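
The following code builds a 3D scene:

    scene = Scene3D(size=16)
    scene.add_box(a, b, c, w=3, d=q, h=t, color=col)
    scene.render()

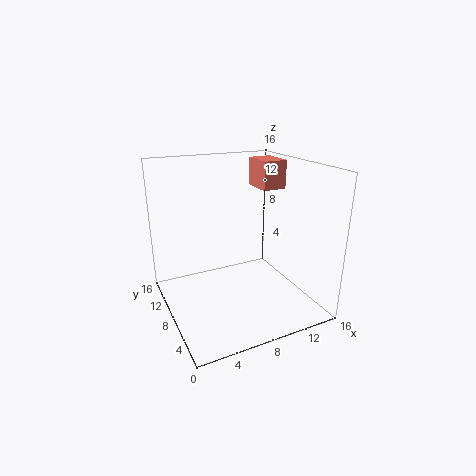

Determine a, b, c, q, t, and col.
a = 13
b = 11
c = 12
q = 4
t = 3.5
col = 'salmon'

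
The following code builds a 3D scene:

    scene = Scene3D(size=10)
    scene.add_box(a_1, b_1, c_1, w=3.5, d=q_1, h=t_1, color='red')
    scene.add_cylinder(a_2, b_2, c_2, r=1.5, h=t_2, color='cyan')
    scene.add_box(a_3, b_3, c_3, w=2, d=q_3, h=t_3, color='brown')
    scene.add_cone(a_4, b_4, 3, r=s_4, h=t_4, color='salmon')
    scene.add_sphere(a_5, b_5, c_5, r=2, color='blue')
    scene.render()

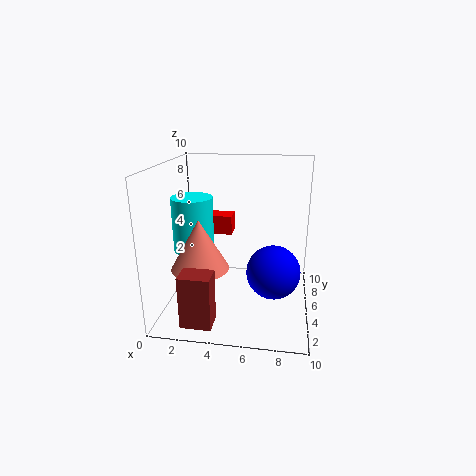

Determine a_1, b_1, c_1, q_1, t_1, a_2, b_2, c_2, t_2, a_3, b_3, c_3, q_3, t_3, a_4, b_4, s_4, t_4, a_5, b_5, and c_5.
a_1 = 0.5, b_1 = 8, c_1 = 4, q_1 = 1.5, t_1 = 1.5, a_2 = 1.5, b_2 = 6, c_2 = 3.5, t_2 = 4, a_3 = 2, b_3 = 0.5, c_3 = 0.5, q_3 = 1.5, t_3 = 3.5, a_4 = 2.5, b_4 = 4, s_4 = 2, t_4 = 3.5, a_5 = 7.5, b_5 = 6, c_5 = 2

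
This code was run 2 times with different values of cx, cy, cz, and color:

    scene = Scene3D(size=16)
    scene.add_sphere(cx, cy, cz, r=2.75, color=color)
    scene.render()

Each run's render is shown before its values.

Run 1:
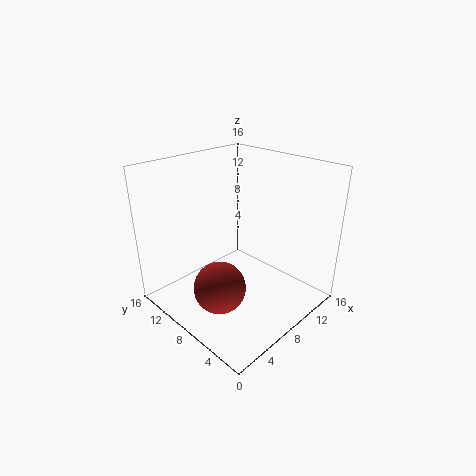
cx = 4; cy = 6.75; cz = 4; color = 'brown'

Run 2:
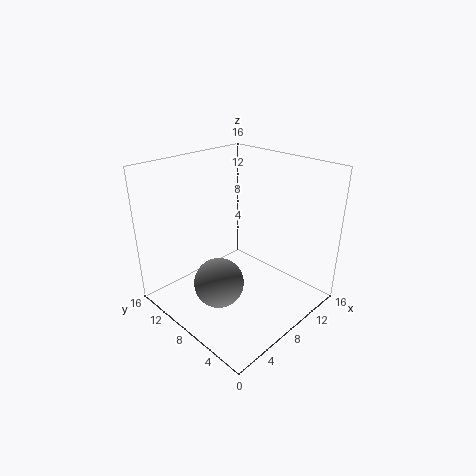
cx = 5; cy = 8; cz = 3.5; color = 'gray'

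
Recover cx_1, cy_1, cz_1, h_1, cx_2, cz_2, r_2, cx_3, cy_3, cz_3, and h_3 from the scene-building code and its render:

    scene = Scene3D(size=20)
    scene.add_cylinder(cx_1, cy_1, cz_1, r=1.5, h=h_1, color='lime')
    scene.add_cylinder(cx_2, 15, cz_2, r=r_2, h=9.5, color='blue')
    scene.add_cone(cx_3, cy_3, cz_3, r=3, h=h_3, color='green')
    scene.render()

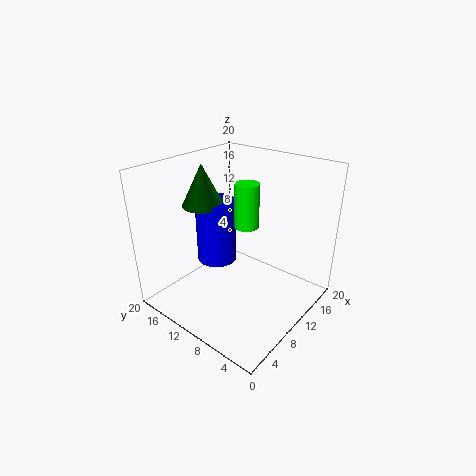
cx_1 = 8, cy_1 = 7, cz_1 = 13.5, h_1 = 5.5, cx_2 = 11, cz_2 = 4.5, r_2 = 3, cx_3 = 9.5, cy_3 = 16, cz_3 = 13.5, h_3 = 6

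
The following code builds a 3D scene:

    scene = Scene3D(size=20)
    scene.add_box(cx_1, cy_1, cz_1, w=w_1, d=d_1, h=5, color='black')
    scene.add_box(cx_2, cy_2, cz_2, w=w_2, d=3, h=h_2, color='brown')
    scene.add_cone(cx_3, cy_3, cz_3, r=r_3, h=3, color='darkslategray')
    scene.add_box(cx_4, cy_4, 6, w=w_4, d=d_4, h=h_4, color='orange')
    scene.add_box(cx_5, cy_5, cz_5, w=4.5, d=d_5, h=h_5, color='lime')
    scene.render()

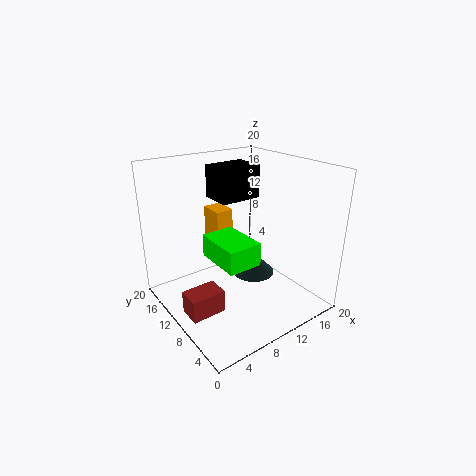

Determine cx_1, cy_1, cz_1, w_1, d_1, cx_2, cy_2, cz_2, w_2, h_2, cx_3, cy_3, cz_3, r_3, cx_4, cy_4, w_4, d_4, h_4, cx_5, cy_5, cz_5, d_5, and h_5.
cx_1 = 10.5
cy_1 = 14
cz_1 = 13.5
w_1 = 6.5
d_1 = 5
cx_2 = 0.5
cy_2 = 6
cz_2 = 2.5
w_2 = 4.5
h_2 = 3
cx_3 = 12
cy_3 = 9
cz_3 = 4.5
r_3 = 3
cx_4 = 8
cy_4 = 12
w_4 = 2.5
d_4 = 3.5
h_4 = 7.5
cx_5 = 5
cy_5 = 4.5
cz_5 = 8.5
d_5 = 6.5
h_5 = 3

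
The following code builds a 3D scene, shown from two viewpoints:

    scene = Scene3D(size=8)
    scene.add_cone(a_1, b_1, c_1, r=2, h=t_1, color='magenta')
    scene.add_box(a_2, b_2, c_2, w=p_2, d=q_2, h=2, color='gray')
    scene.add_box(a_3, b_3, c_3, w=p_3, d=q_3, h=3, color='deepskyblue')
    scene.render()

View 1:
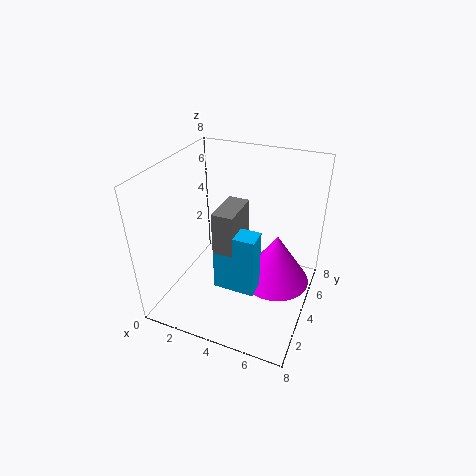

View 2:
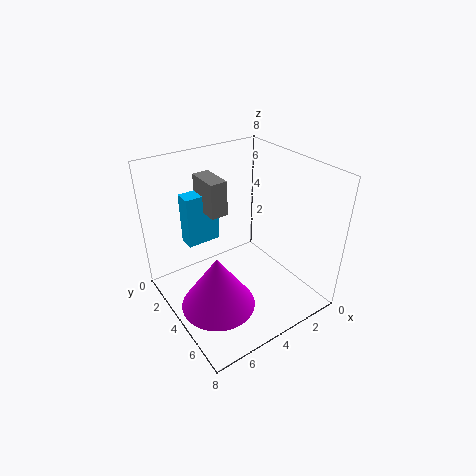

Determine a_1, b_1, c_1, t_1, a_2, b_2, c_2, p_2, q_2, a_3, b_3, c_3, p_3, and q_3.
a_1 = 6
b_1 = 5
c_1 = 1
t_1 = 3
a_2 = 4
b_2 = 1
c_2 = 5
p_2 = 1
q_2 = 2
a_3 = 4
b_3 = 1
c_3 = 3
p_3 = 2
q_3 = 1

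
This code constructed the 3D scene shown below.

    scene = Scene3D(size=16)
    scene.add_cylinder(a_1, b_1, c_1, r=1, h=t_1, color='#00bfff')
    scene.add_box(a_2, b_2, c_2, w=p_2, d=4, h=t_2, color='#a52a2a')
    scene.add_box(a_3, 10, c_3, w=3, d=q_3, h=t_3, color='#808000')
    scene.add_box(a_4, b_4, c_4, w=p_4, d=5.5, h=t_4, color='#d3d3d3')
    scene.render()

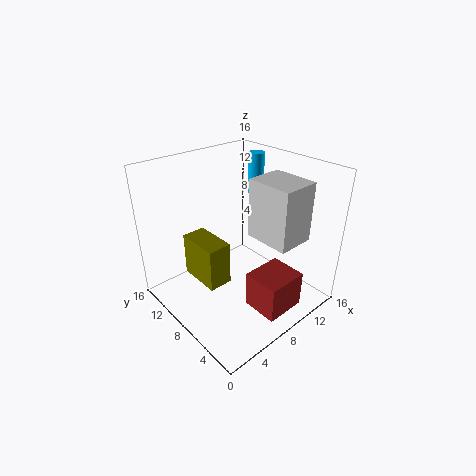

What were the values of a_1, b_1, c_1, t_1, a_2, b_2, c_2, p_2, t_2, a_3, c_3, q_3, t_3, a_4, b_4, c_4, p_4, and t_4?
a_1 = 14.5, b_1 = 12, c_1 = 10.5, t_1 = 5, a_2 = 6.5, b_2 = 1, c_2 = 1.5, p_2 = 4.5, t_2 = 4, a_3 = 5.5, c_3 = 0.5, q_3 = 5.5, t_3 = 5.5, a_4 = 10.5, b_4 = 3.5, c_4 = 7, p_4 = 4.5, t_4 = 7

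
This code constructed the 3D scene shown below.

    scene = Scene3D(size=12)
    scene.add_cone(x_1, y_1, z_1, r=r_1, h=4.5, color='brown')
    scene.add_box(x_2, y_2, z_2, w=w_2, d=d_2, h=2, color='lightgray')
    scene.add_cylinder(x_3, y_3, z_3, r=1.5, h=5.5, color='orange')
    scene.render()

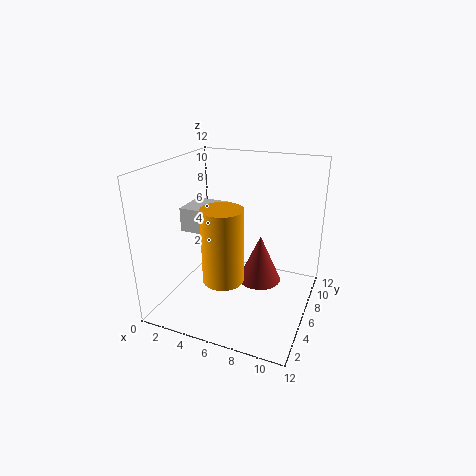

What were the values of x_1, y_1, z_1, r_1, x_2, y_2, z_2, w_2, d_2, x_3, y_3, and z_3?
x_1 = 7; y_1 = 9; z_1 = 0.5; r_1 = 2; x_2 = 1.5; y_2 = 4.5; z_2 = 6.5; w_2 = 3; d_2 = 3; x_3 = 6.5; y_3 = 2; z_3 = 4.5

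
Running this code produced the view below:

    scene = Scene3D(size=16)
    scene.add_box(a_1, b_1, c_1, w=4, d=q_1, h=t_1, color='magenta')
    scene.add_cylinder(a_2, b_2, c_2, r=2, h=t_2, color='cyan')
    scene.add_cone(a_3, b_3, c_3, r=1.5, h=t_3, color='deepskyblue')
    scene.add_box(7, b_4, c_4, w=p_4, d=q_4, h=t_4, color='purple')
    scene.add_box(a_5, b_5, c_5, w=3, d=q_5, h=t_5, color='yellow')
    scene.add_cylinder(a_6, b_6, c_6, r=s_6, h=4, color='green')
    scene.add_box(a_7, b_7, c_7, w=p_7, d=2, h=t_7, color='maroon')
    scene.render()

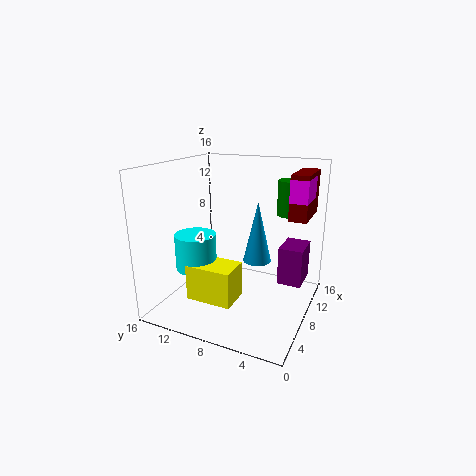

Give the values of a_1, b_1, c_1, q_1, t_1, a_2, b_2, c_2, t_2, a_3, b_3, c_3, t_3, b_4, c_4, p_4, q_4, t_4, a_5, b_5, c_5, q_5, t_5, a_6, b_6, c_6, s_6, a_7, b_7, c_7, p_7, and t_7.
a_1 = 10
b_1 = 1
c_1 = 12
q_1 = 2
t_1 = 2.5
a_2 = 2.5
b_2 = 10
c_2 = 6.5
t_2 = 3.5
a_3 = 7.5
b_3 = 5.5
c_3 = 6
t_3 = 6.5
b_4 = 0.5
c_4 = 4
p_4 = 3.5
q_4 = 2.5
t_4 = 4
a_5 = 0.5
b_5 = 5.5
c_5 = 4
q_5 = 4.5
t_5 = 3.5
a_6 = 12.5
b_6 = 3.5
c_6 = 10
s_6 = 1.5
a_7 = 10
b_7 = 1
c_7 = 10
p_7 = 5.5
t_7 = 5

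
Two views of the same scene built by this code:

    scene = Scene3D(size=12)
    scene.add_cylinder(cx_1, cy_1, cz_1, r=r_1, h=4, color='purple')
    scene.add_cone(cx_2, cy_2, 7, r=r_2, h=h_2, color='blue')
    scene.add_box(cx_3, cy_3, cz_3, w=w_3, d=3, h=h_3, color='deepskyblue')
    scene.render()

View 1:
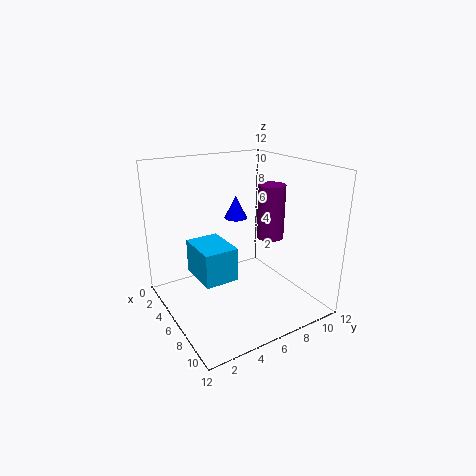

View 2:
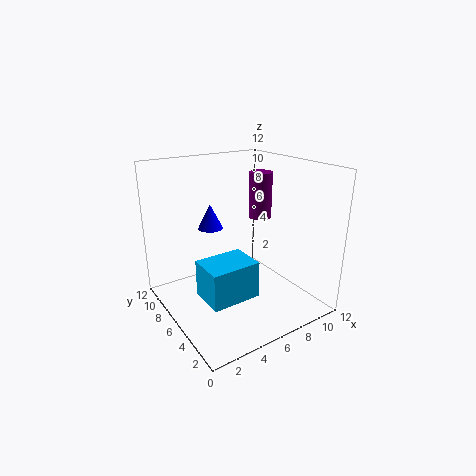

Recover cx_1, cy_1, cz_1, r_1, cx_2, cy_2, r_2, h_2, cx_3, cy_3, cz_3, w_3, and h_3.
cx_1 = 9; cy_1 = 7; cz_1 = 7; r_1 = 1; cx_2 = 4; cy_2 = 7; r_2 = 1; h_2 = 2; cx_3 = 2; cy_3 = 3; cz_3 = 2; w_3 = 4; h_3 = 3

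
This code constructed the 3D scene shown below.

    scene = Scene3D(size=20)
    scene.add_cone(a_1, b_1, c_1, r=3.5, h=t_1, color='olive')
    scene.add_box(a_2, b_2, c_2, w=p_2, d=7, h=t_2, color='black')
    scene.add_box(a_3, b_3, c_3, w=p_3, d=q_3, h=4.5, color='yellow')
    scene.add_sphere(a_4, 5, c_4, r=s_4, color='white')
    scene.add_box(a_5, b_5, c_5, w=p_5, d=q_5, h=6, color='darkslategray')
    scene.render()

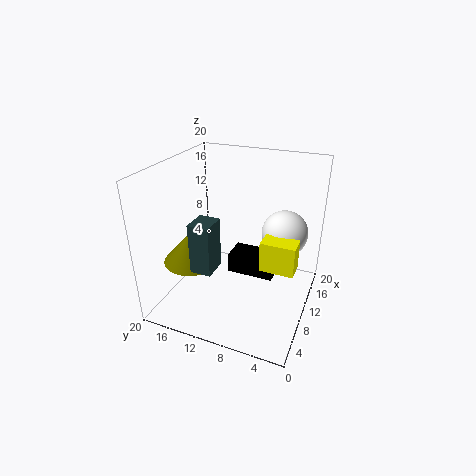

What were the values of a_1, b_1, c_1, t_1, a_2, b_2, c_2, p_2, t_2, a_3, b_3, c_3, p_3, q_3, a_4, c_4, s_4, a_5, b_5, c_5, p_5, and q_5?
a_1 = 3.5, b_1 = 13.5, c_1 = 9.5, t_1 = 4, a_2 = 12, b_2 = 5.5, c_2 = 2.5, p_2 = 4, t_2 = 3, a_3 = 10.5, b_3 = 2, c_3 = 5, p_3 = 3, q_3 = 5, a_4 = 16.5, c_4 = 8.5, s_4 = 3.5, a_5 = 0.5, b_5 = 9.5, c_5 = 10, p_5 = 3, q_5 = 2.5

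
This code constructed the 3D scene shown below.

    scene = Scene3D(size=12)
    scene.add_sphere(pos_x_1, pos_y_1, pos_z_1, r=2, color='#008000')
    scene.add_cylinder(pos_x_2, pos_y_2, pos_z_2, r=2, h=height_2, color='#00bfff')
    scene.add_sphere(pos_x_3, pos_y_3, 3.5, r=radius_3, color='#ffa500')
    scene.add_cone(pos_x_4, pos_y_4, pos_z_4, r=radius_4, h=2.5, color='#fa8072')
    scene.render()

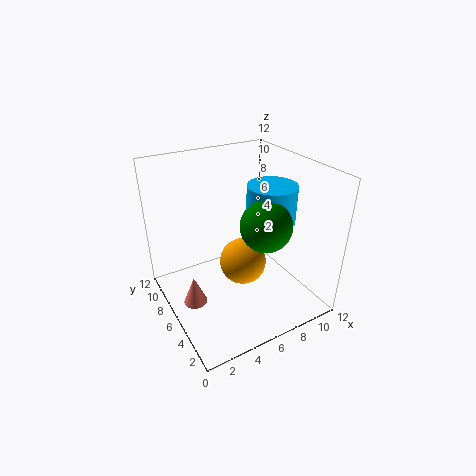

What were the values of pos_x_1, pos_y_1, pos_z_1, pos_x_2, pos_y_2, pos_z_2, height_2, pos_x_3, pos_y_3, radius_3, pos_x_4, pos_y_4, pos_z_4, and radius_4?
pos_x_1 = 7
pos_y_1 = 3.5
pos_z_1 = 8
pos_x_2 = 8.5
pos_y_2 = 5
pos_z_2 = 7.5
height_2 = 3
pos_x_3 = 6.5
pos_y_3 = 6
radius_3 = 2
pos_x_4 = 2
pos_y_4 = 6.5
pos_z_4 = 0.5
radius_4 = 1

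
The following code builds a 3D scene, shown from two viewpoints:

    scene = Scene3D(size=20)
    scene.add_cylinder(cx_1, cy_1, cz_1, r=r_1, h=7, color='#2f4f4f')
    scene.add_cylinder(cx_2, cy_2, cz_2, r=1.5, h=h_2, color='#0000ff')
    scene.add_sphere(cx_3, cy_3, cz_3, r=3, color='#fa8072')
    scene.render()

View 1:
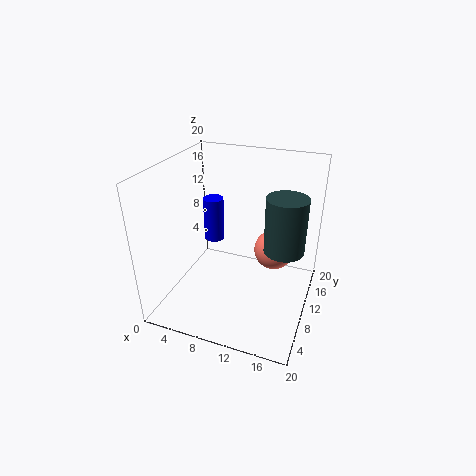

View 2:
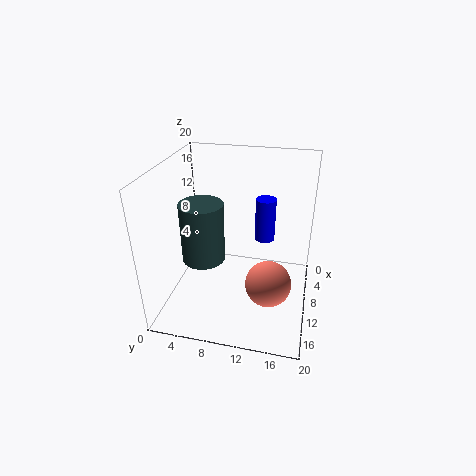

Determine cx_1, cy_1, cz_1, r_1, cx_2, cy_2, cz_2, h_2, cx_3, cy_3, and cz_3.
cx_1 = 17; cy_1 = 7.5; cz_1 = 11; r_1 = 2.5; cx_2 = 5; cy_2 = 13; cz_2 = 7.5; h_2 = 6.5; cx_3 = 14; cy_3 = 15; cz_3 = 6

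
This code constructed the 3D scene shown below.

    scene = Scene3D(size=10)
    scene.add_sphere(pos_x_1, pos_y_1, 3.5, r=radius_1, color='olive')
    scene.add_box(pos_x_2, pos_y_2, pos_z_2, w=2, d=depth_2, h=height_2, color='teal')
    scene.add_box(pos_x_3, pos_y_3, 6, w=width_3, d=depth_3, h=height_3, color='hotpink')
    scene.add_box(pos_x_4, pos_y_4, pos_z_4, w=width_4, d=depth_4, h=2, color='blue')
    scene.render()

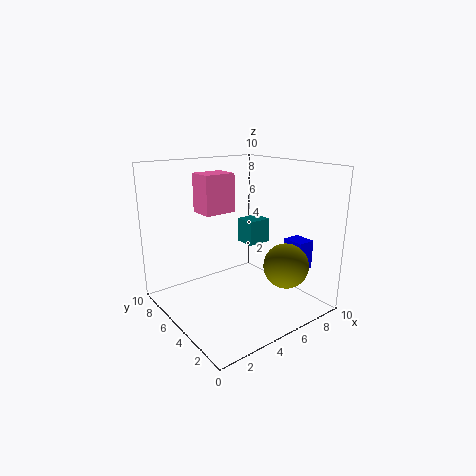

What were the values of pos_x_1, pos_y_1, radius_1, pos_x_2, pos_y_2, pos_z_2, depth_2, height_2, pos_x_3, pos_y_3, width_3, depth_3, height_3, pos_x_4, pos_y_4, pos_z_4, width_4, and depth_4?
pos_x_1 = 6.75
pos_y_1 = 2
radius_1 = 1.5
pos_x_2 = 8
pos_y_2 = 7.25
pos_z_2 = 3
depth_2 = 1.75
height_2 = 2
pos_x_3 = 4.25
pos_y_3 = 7.75
width_3 = 2.5
depth_3 = 2
height_3 = 3
pos_x_4 = 7.5
pos_y_4 = 1.5
pos_z_4 = 3
width_4 = 1.25
depth_4 = 1.5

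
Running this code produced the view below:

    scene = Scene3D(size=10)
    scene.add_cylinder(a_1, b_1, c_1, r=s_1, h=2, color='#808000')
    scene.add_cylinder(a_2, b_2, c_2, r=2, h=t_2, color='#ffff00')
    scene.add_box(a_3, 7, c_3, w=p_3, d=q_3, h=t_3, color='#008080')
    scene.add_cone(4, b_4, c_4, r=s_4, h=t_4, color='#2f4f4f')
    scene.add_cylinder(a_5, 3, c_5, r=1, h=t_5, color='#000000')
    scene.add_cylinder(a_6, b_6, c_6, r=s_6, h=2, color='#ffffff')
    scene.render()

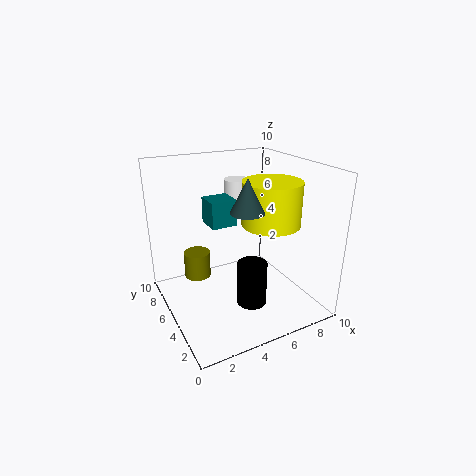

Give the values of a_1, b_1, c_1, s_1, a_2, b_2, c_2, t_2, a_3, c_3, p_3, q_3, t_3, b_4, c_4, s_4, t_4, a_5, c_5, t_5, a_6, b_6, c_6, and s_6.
a_1 = 3; b_1 = 8; c_1 = 1; s_1 = 1; a_2 = 7; b_2 = 4; c_2 = 6; t_2 = 3; a_3 = 4; c_3 = 5; p_3 = 2; q_3 = 2; t_3 = 2; b_4 = 2; c_4 = 8; s_4 = 1; t_4 = 2; a_5 = 5; c_5 = 1; t_5 = 3; a_6 = 7; b_6 = 9; c_6 = 6; s_6 = 1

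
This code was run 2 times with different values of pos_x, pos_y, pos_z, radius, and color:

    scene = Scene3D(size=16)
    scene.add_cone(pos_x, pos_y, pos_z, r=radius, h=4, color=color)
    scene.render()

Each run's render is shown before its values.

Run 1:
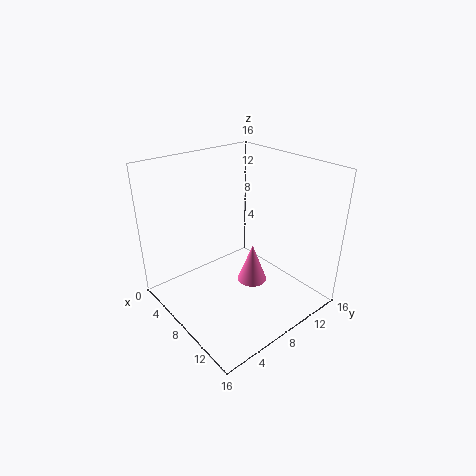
pos_x = 11.5
pos_y = 7
pos_z = 5
radius = 1.5
color = 'hotpink'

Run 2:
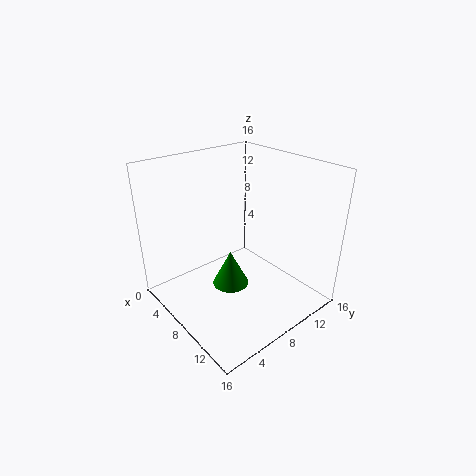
pos_x = 8.5
pos_y = 6.5
pos_z = 3
radius = 2
color = 'green'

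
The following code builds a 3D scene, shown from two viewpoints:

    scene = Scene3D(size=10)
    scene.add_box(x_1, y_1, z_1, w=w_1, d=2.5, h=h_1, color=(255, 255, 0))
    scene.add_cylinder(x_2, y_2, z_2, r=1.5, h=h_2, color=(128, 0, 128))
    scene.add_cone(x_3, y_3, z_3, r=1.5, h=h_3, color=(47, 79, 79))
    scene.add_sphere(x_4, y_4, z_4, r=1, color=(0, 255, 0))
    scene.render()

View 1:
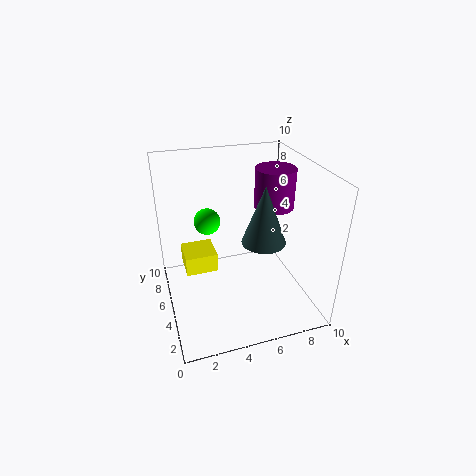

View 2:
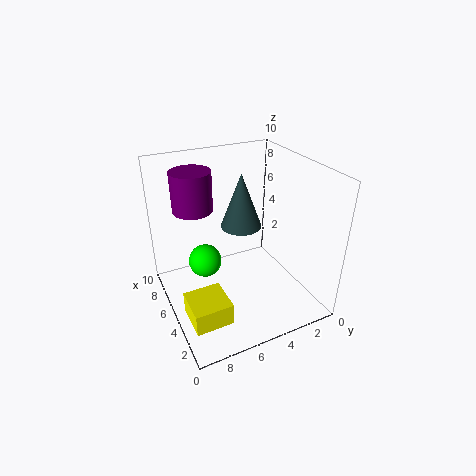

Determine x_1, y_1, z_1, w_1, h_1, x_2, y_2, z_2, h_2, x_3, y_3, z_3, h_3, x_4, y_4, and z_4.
x_1 = 1.5
y_1 = 7
z_1 = 1
w_1 = 2.5
h_1 = 1.5
x_2 = 8.5
y_2 = 7
z_2 = 6
h_2 = 3
x_3 = 6.5
y_3 = 4
z_3 = 5
h_3 = 4
x_4 = 3.5
y_4 = 8
z_4 = 5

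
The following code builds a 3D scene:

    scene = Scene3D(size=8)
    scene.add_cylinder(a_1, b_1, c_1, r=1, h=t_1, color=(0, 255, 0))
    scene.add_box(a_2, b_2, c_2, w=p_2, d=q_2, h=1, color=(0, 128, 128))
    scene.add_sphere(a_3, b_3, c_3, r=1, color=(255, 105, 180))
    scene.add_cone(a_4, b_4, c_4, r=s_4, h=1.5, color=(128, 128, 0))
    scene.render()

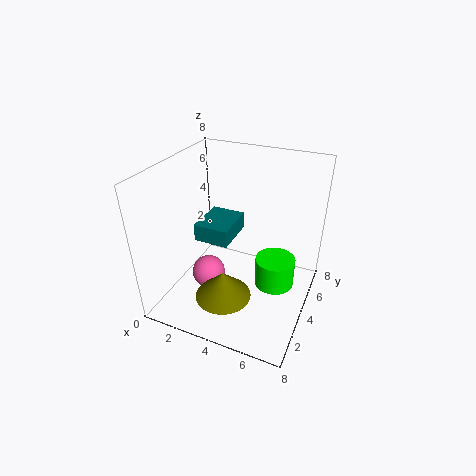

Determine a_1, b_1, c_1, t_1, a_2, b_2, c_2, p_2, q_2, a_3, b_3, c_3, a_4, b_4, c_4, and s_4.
a_1 = 6.5
b_1 = 3
c_1 = 2.5
t_1 = 1.5
a_2 = 1.5
b_2 = 3.5
c_2 = 3.5
p_2 = 2
q_2 = 2.5
a_3 = 2
b_3 = 4
c_3 = 1
a_4 = 4
b_4 = 2
c_4 = 1.5
s_4 = 1.5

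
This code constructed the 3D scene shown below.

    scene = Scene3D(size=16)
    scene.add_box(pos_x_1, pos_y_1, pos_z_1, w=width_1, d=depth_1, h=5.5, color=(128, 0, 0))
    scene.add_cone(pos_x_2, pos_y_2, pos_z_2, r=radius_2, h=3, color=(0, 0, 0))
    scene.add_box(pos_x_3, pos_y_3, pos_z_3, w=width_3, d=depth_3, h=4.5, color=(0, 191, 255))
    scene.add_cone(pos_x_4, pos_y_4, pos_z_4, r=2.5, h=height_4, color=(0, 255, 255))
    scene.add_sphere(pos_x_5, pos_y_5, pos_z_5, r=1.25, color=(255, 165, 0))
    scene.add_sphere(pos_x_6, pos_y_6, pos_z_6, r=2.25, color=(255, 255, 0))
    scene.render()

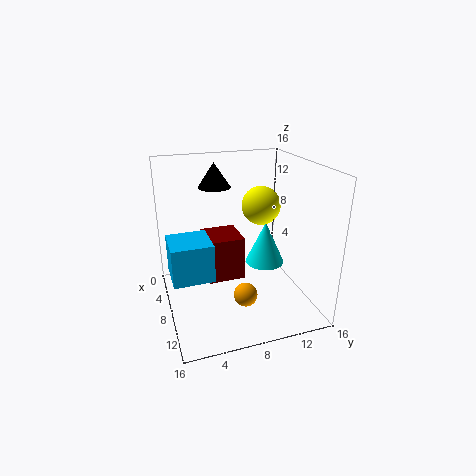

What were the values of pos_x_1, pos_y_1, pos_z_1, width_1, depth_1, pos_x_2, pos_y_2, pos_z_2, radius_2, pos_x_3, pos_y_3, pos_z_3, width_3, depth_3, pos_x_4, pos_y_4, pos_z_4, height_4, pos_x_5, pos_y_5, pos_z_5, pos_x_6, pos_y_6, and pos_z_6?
pos_x_1 = 0.75
pos_y_1 = 5.25
pos_z_1 = 1
width_1 = 4.75
depth_1 = 4.5
pos_x_2 = 2
pos_y_2 = 7
pos_z_2 = 12.25
radius_2 = 2
pos_x_3 = 3.5
pos_y_3 = 0.5
pos_z_3 = 3
width_3 = 4.75
depth_3 = 4.75
pos_x_4 = 4.25
pos_y_4 = 13
pos_z_4 = 2.25
height_4 = 5.5
pos_x_5 = 12
pos_y_5 = 7.5
pos_z_5 = 3.25
pos_x_6 = 6
pos_y_6 = 11.5
pos_z_6 = 10.75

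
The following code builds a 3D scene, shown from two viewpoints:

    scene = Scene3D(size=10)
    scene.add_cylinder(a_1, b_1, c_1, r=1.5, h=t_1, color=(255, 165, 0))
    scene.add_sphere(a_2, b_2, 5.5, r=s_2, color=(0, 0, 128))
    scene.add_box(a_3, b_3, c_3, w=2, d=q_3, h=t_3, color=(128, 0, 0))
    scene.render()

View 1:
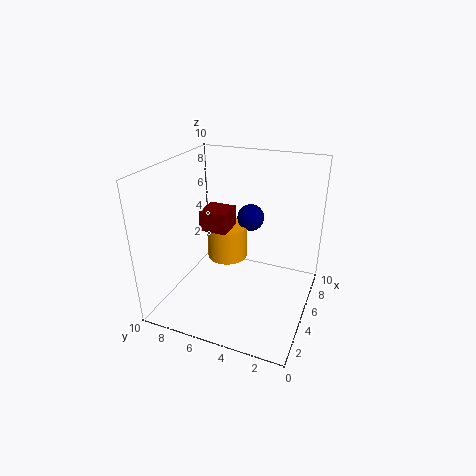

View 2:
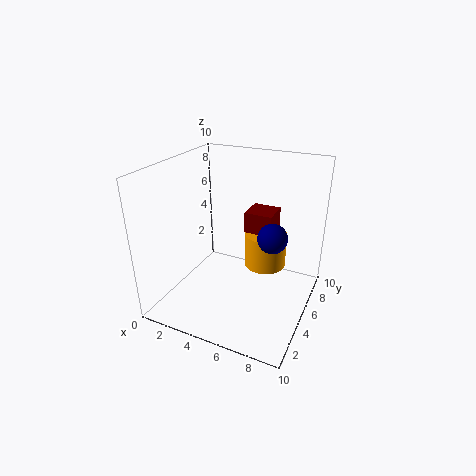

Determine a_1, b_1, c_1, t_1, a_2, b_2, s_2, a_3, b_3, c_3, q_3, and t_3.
a_1 = 6.5
b_1 = 6.5
c_1 = 2.5
t_1 = 2.5
a_2 = 7.5
b_2 = 5
s_2 = 1
a_3 = 5
b_3 = 6
c_3 = 5
q_3 = 2
t_3 = 1.5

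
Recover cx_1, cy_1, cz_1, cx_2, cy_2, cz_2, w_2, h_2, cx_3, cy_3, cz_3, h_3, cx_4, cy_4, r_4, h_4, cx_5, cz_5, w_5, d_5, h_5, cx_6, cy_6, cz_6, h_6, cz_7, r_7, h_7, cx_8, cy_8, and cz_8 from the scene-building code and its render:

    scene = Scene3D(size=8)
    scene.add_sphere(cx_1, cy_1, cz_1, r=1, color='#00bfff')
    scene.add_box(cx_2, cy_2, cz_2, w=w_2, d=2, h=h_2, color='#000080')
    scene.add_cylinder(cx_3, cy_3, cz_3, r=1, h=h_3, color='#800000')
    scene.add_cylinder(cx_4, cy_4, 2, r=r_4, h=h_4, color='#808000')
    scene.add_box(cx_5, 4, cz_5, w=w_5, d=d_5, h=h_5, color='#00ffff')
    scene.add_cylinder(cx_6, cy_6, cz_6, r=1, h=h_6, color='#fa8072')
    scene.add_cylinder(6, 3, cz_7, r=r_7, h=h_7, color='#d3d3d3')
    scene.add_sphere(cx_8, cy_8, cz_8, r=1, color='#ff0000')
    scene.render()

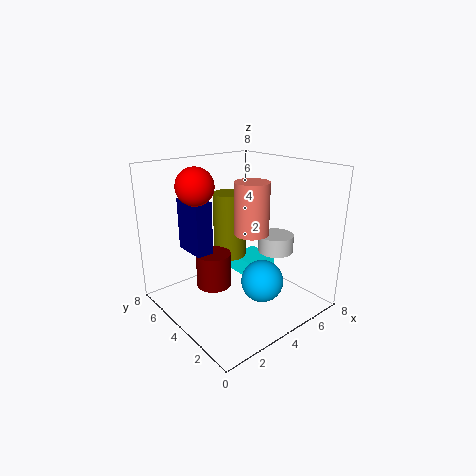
cx_1 = 3; cy_1 = 1; cz_1 = 3; cx_2 = 2; cy_2 = 5; cz_2 = 3; w_2 = 1; h_2 = 3; cx_3 = 3; cy_3 = 5; cz_3 = 1; h_3 = 2; cx_4 = 5; cy_4 = 6; r_4 = 1; h_4 = 4; cx_5 = 5; cz_5 = 1; w_5 = 2; d_5 = 2; h_5 = 1; cx_6 = 5; cy_6 = 4; cz_6 = 4; h_6 = 3; cz_7 = 3; r_7 = 1; h_7 = 1; cx_8 = 2; cy_8 = 5; cz_8 = 7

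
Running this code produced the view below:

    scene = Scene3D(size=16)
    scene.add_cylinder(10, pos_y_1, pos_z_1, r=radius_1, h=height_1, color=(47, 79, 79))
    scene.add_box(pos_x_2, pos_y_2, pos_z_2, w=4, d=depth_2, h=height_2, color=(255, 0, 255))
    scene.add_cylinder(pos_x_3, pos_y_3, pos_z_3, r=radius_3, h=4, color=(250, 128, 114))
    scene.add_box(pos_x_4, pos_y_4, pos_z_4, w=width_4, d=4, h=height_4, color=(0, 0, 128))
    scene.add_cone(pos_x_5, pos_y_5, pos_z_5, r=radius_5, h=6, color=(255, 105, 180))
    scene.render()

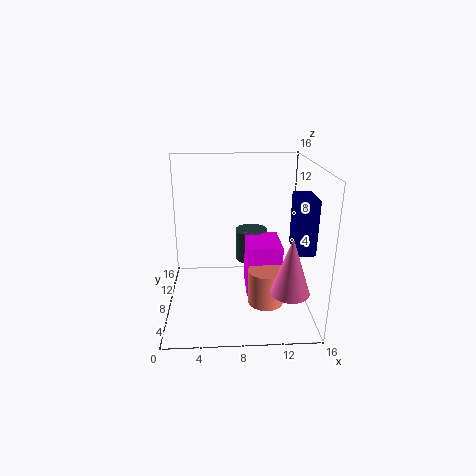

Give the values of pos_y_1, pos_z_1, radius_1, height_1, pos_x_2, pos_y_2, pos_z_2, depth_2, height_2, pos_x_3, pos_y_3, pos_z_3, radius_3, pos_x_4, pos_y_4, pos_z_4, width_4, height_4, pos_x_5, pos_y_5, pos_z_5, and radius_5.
pos_y_1 = 13; pos_z_1 = 3; radius_1 = 2; height_1 = 4; pos_x_2 = 9; pos_y_2 = 7; pos_z_2 = 1; depth_2 = 5; height_2 = 6; pos_x_3 = 11; pos_y_3 = 6; pos_z_3 = 1; radius_3 = 2; pos_x_4 = 14; pos_y_4 = 5; pos_z_4 = 7; width_4 = 2; height_4 = 6; pos_x_5 = 13; pos_y_5 = 3; pos_z_5 = 4; radius_5 = 2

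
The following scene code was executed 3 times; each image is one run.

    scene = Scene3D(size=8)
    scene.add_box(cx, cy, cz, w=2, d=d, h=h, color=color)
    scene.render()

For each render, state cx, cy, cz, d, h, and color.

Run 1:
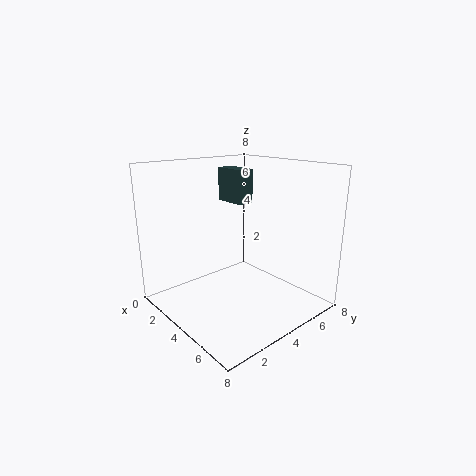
cx = 1; cy = 5; cz = 5.5; d = 1; h = 2; color = 'darkslategray'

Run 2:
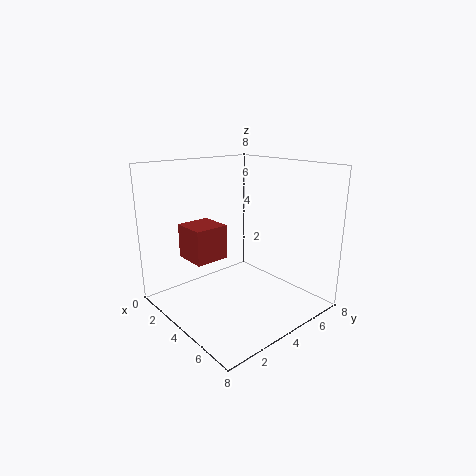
cx = 1; cy = 2; cz = 2.5; d = 2; h = 2; color = 'brown'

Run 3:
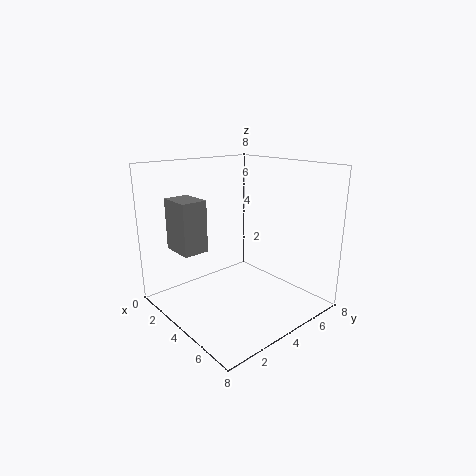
cx = 0.5; cy = 1.5; cz = 3; d = 1.5; h = 3; color = 'gray'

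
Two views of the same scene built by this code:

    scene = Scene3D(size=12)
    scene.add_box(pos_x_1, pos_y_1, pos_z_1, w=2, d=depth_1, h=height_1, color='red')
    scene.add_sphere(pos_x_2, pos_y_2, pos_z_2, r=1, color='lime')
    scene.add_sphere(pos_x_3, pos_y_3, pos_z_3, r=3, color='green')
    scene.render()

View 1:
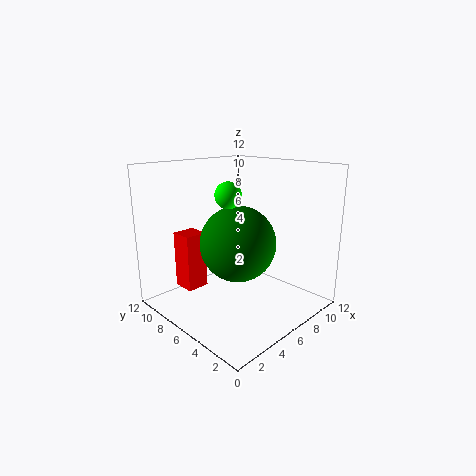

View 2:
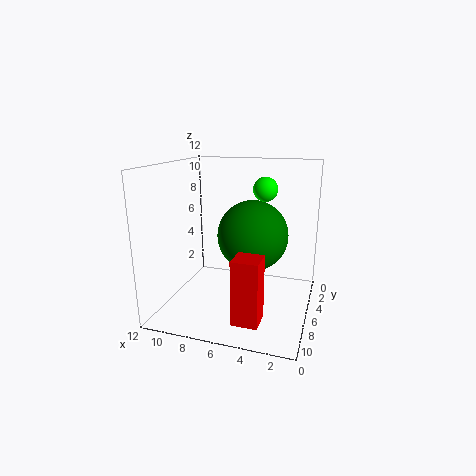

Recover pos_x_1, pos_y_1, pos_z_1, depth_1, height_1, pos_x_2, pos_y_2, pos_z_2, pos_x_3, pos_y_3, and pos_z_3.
pos_x_1 = 3; pos_y_1 = 9; pos_z_1 = 1; depth_1 = 2; height_1 = 5; pos_x_2 = 4; pos_y_2 = 5; pos_z_2 = 10; pos_x_3 = 5; pos_y_3 = 5; pos_z_3 = 6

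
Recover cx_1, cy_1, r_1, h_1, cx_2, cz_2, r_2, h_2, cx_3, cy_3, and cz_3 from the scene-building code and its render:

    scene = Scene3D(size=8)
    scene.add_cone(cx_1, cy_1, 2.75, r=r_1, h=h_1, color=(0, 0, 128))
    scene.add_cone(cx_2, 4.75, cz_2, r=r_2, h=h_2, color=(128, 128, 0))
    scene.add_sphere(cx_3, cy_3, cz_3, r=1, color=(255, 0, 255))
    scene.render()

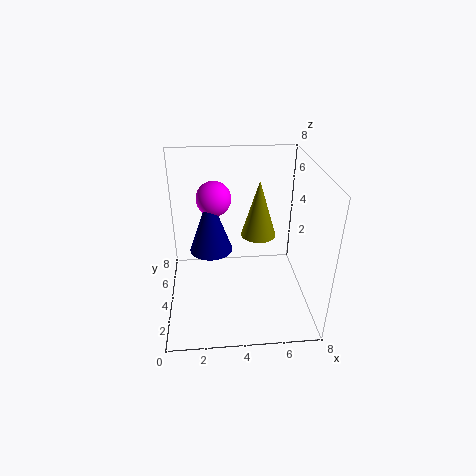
cx_1 = 2.5
cy_1 = 5
r_1 = 1.25
h_1 = 3.5
cx_2 = 5.25
cz_2 = 3.75
r_2 = 1
h_2 = 3.25
cx_3 = 2.75
cy_3 = 5.5
cz_3 = 5.75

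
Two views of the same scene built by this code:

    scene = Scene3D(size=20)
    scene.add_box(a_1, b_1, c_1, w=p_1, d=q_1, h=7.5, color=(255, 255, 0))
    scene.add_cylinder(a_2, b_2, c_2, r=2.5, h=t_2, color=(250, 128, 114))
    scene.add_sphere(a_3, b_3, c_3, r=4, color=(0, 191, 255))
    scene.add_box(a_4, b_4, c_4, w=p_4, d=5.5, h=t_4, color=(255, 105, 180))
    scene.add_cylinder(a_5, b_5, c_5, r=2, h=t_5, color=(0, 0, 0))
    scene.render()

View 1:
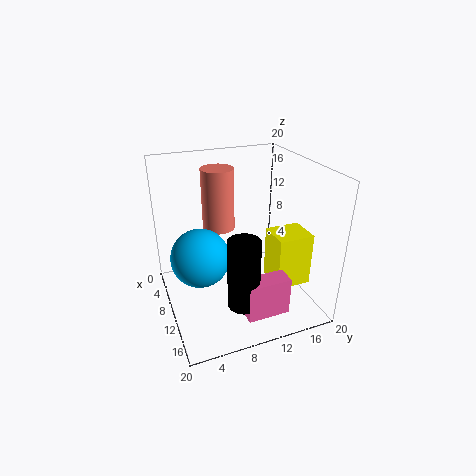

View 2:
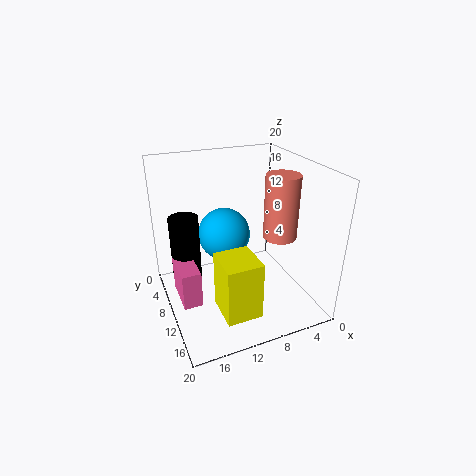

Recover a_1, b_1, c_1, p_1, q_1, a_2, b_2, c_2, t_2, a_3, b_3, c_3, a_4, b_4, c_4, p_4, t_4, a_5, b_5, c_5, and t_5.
a_1 = 10.5
b_1 = 14
c_1 = 3.5
p_1 = 4.5
q_1 = 5
a_2 = 3
b_2 = 9.5
c_2 = 8.5
t_2 = 9.5
a_3 = 10
b_3 = 4.5
c_3 = 8
a_4 = 16.5
b_4 = 8
c_4 = 3
p_4 = 2.5
t_4 = 5
a_5 = 17
b_5 = 8
c_5 = 4.5
t_5 = 9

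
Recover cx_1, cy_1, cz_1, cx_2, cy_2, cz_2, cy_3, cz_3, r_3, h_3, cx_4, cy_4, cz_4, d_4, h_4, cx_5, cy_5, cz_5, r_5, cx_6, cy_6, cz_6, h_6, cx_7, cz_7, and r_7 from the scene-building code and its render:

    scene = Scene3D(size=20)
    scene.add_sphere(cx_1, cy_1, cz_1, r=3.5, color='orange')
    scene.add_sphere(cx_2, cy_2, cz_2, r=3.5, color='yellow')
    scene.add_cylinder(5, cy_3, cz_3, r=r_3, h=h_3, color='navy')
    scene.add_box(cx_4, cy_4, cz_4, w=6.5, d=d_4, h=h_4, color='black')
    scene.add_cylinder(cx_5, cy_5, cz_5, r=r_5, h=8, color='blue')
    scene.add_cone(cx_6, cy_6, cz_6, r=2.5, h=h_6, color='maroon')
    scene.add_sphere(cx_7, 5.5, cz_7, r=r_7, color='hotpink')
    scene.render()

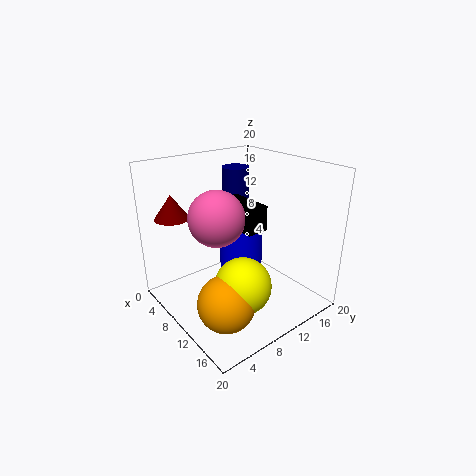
cx_1 = 16, cy_1 = 3.5, cz_1 = 5.5, cx_2 = 16, cy_2 = 6, cz_2 = 7, cy_3 = 13.5, cz_3 = 9, r_3 = 2, h_3 = 9.5, cx_4 = 6.5, cy_4 = 9.5, cz_4 = 11.5, d_4 = 3, h_4 = 3.5, cx_5 = 4.5, cy_5 = 15, cz_5 = 1, r_5 = 3.5, cx_6 = 2.5, cy_6 = 4, cz_6 = 12, h_6 = 3.5, cx_7 = 11.5, cz_7 = 14.5, r_7 = 3.5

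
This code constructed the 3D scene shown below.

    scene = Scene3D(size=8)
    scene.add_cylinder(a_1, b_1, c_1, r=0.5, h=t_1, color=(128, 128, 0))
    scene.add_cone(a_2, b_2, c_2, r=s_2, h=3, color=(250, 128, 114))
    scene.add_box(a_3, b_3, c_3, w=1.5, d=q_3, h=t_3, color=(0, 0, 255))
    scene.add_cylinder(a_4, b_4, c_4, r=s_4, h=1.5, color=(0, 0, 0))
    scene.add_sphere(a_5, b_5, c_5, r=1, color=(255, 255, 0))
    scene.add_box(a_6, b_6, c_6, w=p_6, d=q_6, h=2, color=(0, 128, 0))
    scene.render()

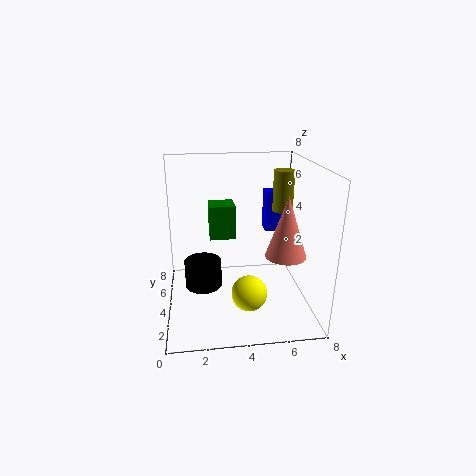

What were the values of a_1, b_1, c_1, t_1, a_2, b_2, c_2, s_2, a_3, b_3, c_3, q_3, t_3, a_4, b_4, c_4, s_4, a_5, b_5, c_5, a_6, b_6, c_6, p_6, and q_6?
a_1 = 6, b_1 = 2.5, c_1 = 6, t_1 = 2, a_2 = 6, b_2 = 1.5, c_2 = 4, s_2 = 1, a_3 = 6, b_3 = 6, c_3 = 3.5, q_3 = 1, t_3 = 2.5, a_4 = 2, b_4 = 3.5, c_4 = 1.5, s_4 = 1, a_5 = 4.5, b_5 = 3, c_5 = 1, a_6 = 2.5, b_6 = 5, c_6 = 3.5, p_6 = 1.5, q_6 = 1.5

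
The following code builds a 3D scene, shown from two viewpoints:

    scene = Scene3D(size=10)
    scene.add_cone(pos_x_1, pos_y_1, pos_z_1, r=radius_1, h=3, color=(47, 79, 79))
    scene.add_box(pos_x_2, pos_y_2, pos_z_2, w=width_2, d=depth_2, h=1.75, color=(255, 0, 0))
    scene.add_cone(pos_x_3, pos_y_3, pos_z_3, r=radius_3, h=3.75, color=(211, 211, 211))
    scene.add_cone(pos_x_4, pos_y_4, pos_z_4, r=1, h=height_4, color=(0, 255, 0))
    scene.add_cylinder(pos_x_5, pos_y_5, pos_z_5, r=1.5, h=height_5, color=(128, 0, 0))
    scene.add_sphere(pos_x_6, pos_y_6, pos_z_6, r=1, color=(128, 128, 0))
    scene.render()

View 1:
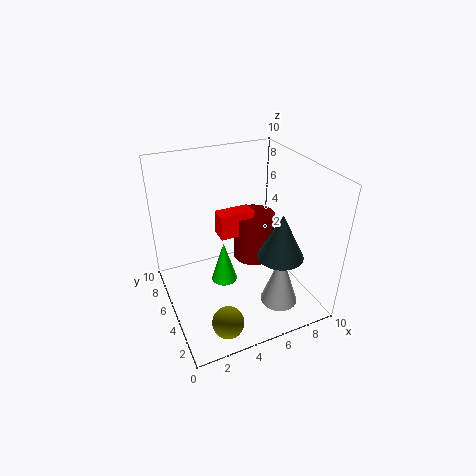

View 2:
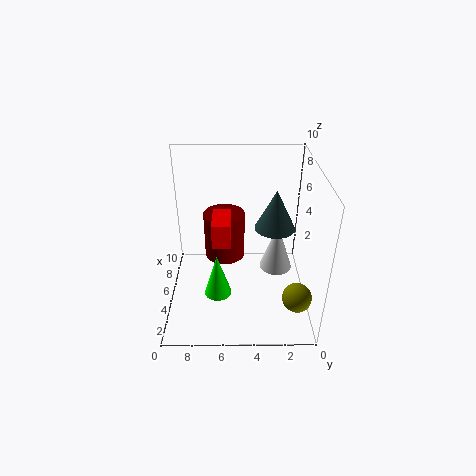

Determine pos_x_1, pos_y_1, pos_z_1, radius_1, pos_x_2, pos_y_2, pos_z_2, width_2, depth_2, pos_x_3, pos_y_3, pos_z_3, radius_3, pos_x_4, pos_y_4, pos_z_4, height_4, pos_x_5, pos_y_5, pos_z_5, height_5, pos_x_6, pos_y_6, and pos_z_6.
pos_x_1 = 6.75
pos_y_1 = 2.25
pos_z_1 = 4.75
radius_1 = 1.5
pos_x_2 = 4
pos_y_2 = 5.5
pos_z_2 = 4.75
width_2 = 2.5
depth_2 = 1.25
pos_x_3 = 6.75
pos_y_3 = 2
pos_z_3 = 1.25
radius_3 = 1.25
pos_x_4 = 4.5
pos_y_4 = 6.5
pos_z_4 = 0.5
height_4 = 3.25
pos_x_5 = 6.75
pos_y_5 = 6
pos_z_5 = 2.5
height_5 = 3.5
pos_x_6 = 2.5
pos_y_6 = 1
pos_z_6 = 1.75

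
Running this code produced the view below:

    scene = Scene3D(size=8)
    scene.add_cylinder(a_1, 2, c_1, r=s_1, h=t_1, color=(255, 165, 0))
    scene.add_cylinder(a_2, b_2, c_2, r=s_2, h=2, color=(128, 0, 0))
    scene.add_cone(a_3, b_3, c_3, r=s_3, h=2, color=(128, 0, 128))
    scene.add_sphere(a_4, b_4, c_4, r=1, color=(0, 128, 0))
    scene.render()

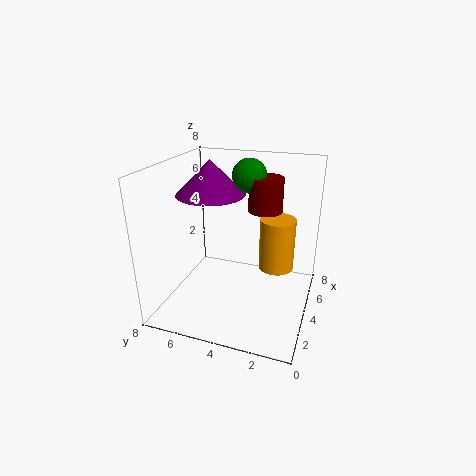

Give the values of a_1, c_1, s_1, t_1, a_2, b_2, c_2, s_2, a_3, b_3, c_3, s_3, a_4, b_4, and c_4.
a_1 = 5; c_1 = 2; s_1 = 1; t_1 = 3; a_2 = 6; b_2 = 3; c_2 = 5; s_2 = 1; a_3 = 5; b_3 = 6; c_3 = 6; s_3 = 2; a_4 = 6; b_4 = 4; c_4 = 7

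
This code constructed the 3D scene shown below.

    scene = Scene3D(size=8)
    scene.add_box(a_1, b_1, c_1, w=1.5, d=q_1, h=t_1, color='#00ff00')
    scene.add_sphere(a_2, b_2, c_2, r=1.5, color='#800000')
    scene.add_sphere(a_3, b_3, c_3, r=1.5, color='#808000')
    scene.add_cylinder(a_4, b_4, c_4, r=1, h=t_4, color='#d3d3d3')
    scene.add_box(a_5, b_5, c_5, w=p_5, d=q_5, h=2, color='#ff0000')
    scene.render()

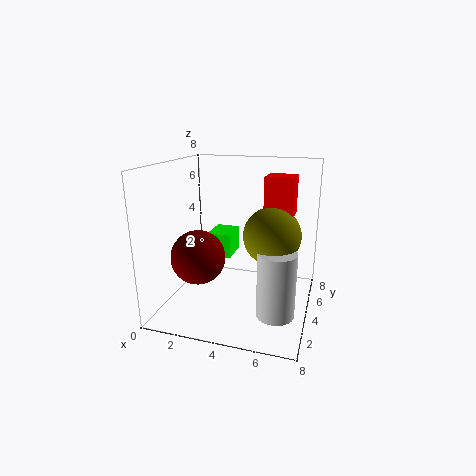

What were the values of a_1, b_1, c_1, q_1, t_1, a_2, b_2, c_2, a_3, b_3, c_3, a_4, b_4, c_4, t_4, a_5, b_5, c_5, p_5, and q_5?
a_1 = 1.5, b_1 = 5.5, c_1 = 2, q_1 = 2, t_1 = 1.5, a_2 = 2, b_2 = 3, c_2 = 3, a_3 = 6, b_3 = 3.5, c_3 = 4.5, a_4 = 6.5, b_4 = 2.5, c_4 = 0.5, t_4 = 3.5, a_5 = 5.5, b_5 = 3.5, c_5 = 5.5, p_5 = 1.5, q_5 = 1.5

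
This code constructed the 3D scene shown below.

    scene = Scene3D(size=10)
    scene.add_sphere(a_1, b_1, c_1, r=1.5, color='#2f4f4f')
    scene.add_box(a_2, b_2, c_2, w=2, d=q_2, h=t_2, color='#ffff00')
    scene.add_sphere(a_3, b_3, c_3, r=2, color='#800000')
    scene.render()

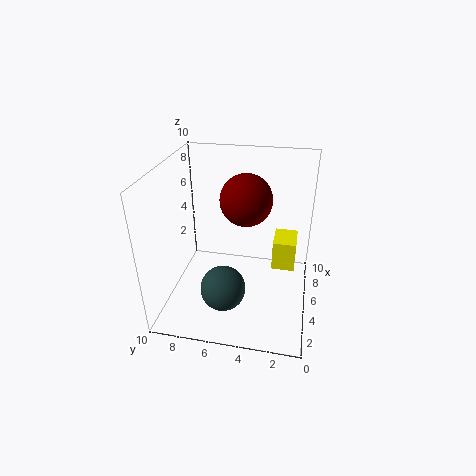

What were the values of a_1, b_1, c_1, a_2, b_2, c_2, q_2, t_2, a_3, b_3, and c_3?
a_1 = 2.5, b_1 = 5.5, c_1 = 2.5, a_2 = 4, b_2 = 1, c_2 = 3.5, q_2 = 1.5, t_2 = 2, a_3 = 8, b_3 = 5, c_3 = 6.5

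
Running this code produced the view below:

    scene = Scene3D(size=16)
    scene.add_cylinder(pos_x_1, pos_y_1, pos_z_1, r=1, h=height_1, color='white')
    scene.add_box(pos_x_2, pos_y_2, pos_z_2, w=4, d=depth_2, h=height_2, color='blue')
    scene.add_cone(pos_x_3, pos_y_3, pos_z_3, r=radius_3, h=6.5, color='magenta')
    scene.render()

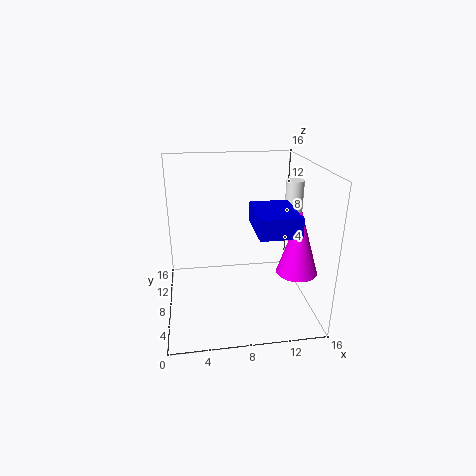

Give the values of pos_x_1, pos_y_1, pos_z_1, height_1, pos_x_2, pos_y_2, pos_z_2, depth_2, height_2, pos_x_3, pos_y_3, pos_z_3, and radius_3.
pos_x_1 = 14.5
pos_y_1 = 9
pos_z_1 = 7
height_1 = 7
pos_x_2 = 9
pos_y_2 = 1.5
pos_z_2 = 10.5
depth_2 = 5.5
height_2 = 2
pos_x_3 = 13
pos_y_3 = 2.5
pos_z_3 = 6.5
radius_3 = 2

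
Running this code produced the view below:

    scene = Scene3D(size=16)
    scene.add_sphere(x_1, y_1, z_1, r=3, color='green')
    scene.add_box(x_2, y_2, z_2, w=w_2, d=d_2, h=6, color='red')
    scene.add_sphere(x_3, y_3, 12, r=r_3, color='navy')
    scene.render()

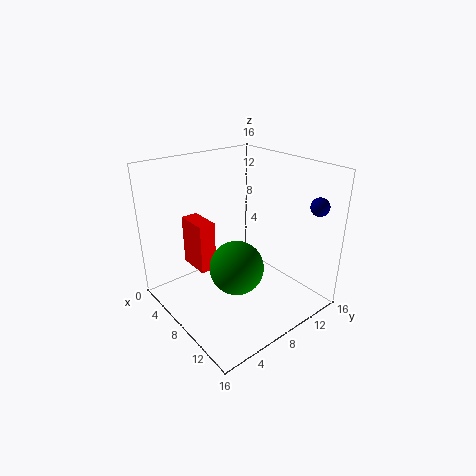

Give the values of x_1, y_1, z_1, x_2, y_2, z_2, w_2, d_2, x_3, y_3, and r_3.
x_1 = 9; y_1 = 7; z_1 = 5; x_2 = 1; y_2 = 5; z_2 = 3; w_2 = 4; d_2 = 2; x_3 = 14; y_3 = 14; r_3 = 1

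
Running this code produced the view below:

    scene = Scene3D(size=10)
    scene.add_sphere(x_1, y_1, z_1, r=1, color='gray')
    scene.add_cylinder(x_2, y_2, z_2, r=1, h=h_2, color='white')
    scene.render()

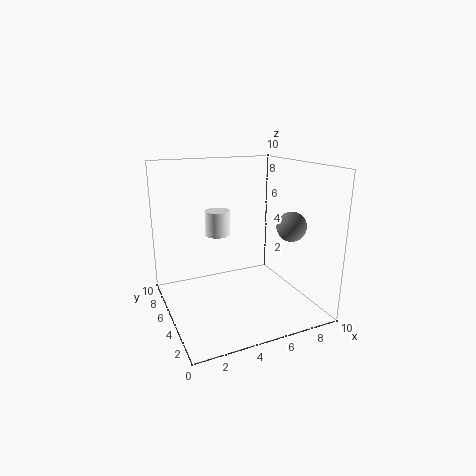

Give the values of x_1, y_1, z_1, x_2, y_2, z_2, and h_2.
x_1 = 8, y_1 = 3, z_1 = 6, x_2 = 5, y_2 = 9, z_2 = 4, h_2 = 2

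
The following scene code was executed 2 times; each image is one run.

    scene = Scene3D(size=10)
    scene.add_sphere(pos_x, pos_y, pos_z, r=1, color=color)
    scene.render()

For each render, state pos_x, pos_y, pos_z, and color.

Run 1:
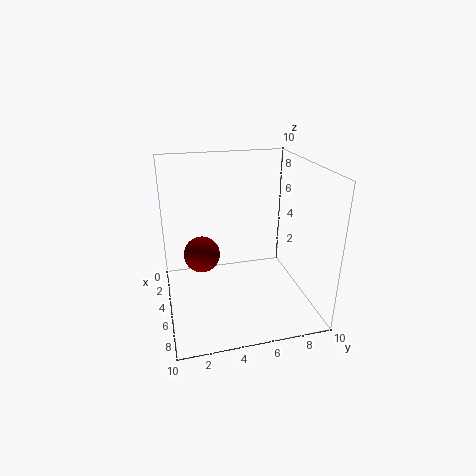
pos_x = 8.5, pos_y = 2, pos_z = 6, color = 'maroon'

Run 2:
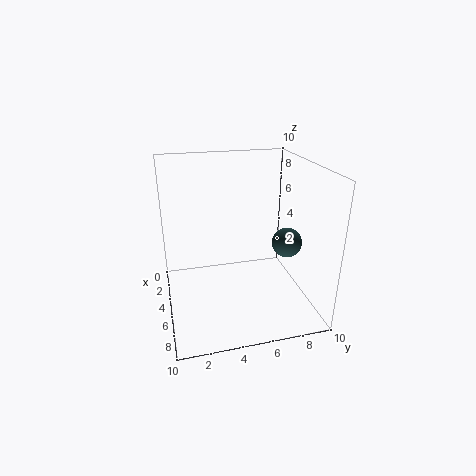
pos_x = 6.5, pos_y = 8, pos_z = 5, color = 'darkslategray'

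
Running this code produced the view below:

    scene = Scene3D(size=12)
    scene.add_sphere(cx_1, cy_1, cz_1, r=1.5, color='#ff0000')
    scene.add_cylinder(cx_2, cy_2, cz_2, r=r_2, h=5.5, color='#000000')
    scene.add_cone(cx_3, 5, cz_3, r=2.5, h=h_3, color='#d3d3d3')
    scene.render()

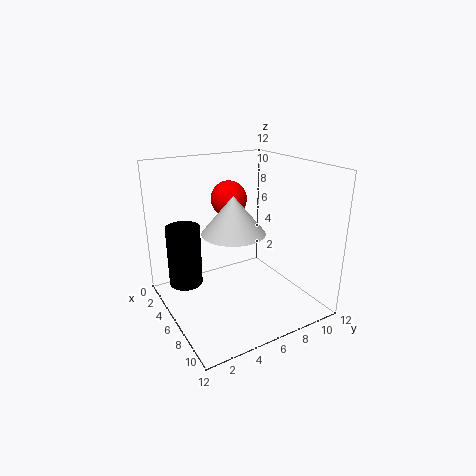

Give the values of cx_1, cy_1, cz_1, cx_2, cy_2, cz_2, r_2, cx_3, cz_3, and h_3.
cx_1 = 4.5, cy_1 = 6, cz_1 = 9, cx_2 = 2.5, cy_2 = 2.5, cz_2 = 1, r_2 = 1.5, cx_3 = 7, cz_3 = 7, h_3 = 3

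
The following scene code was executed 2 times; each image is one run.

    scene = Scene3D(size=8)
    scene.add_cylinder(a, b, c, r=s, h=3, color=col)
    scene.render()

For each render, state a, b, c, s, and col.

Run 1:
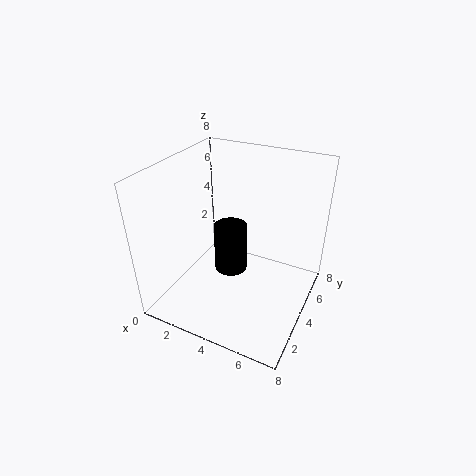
a = 3; b = 5; c = 1; s = 1; col = 'black'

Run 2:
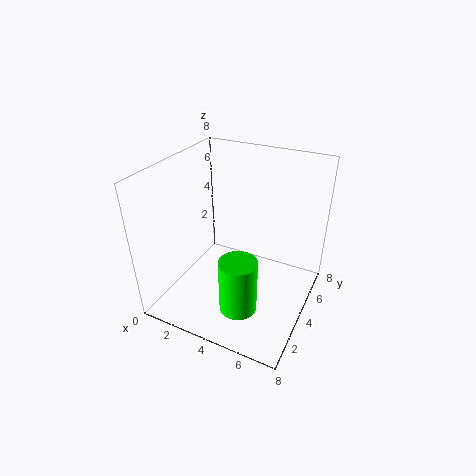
a = 5; b = 2; c = 1; s = 1; col = 'lime'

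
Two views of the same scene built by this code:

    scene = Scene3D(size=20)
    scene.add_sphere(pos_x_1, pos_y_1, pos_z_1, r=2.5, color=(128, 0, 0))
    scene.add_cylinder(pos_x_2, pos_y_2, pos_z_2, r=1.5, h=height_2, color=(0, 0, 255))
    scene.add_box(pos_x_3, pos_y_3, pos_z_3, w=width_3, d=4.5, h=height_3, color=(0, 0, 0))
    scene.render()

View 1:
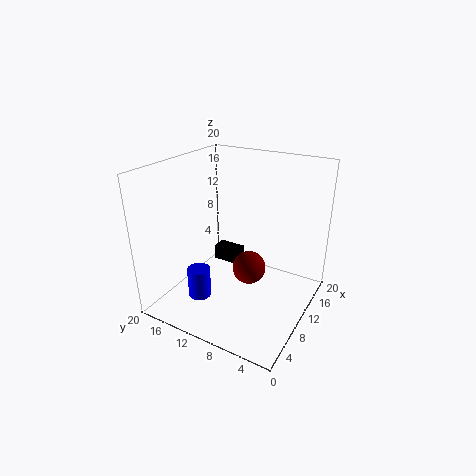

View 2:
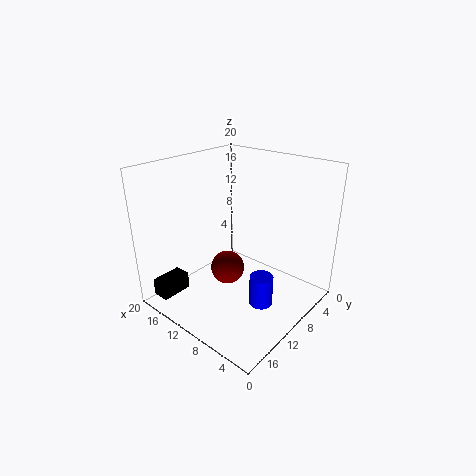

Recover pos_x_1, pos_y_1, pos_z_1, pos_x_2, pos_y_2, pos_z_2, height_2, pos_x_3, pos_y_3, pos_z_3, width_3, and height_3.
pos_x_1 = 12.5, pos_y_1 = 9.5, pos_z_1 = 4, pos_x_2 = 4, pos_y_2 = 12.5, pos_z_2 = 3.5, height_2 = 4, pos_x_3 = 16.5, pos_y_3 = 14, pos_z_3 = 1, width_3 = 2.5, height_3 = 2.5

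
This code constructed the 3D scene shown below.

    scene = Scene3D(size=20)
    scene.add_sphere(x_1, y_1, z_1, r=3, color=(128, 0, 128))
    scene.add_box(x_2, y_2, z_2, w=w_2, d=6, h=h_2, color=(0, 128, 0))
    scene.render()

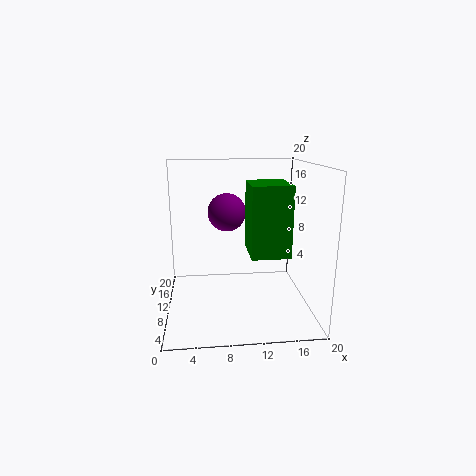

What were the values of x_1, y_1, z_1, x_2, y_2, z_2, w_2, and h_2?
x_1 = 9; y_1 = 17; z_1 = 12; x_2 = 11; y_2 = 4; z_2 = 9; w_2 = 5; h_2 = 9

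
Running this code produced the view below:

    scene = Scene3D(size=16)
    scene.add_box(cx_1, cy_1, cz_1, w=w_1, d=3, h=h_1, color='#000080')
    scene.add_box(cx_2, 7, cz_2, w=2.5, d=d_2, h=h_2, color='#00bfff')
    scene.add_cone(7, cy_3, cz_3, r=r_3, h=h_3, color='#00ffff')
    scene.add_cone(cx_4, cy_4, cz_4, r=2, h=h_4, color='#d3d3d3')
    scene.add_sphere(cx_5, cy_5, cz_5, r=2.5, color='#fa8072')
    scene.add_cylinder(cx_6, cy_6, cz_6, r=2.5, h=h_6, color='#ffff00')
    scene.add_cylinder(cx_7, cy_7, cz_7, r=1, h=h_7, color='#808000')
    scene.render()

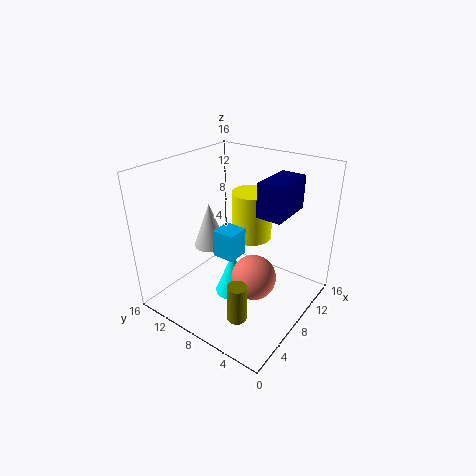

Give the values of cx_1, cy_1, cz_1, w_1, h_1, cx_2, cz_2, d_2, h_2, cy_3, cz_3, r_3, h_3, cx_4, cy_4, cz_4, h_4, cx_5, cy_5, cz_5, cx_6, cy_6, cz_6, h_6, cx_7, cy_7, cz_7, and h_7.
cx_1 = 10
cy_1 = 4
cz_1 = 10
w_1 = 5.5
h_1 = 4
cx_2 = 5.5
cz_2 = 6.5
d_2 = 2.5
h_2 = 3
cy_3 = 8
cz_3 = 1.5
r_3 = 2
h_3 = 5
cx_4 = 9
cy_4 = 13
cz_4 = 5
h_4 = 5.5
cx_5 = 7.5
cy_5 = 5.5
cz_5 = 4
cx_6 = 13
cy_6 = 9.5
cz_6 = 5.5
h_6 = 6
cx_7 = 3
cy_7 = 4.5
cz_7 = 2
h_7 = 4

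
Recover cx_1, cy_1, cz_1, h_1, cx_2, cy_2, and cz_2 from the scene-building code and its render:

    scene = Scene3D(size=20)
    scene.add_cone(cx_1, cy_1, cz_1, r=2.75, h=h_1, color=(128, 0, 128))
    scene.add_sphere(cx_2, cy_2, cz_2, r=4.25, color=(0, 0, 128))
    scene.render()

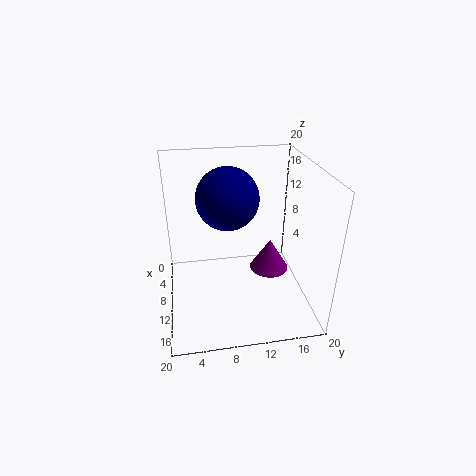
cx_1 = 10.5, cy_1 = 14.5, cz_1 = 5, h_1 = 4.5, cx_2 = 9, cy_2 = 8.75, cz_2 = 15.5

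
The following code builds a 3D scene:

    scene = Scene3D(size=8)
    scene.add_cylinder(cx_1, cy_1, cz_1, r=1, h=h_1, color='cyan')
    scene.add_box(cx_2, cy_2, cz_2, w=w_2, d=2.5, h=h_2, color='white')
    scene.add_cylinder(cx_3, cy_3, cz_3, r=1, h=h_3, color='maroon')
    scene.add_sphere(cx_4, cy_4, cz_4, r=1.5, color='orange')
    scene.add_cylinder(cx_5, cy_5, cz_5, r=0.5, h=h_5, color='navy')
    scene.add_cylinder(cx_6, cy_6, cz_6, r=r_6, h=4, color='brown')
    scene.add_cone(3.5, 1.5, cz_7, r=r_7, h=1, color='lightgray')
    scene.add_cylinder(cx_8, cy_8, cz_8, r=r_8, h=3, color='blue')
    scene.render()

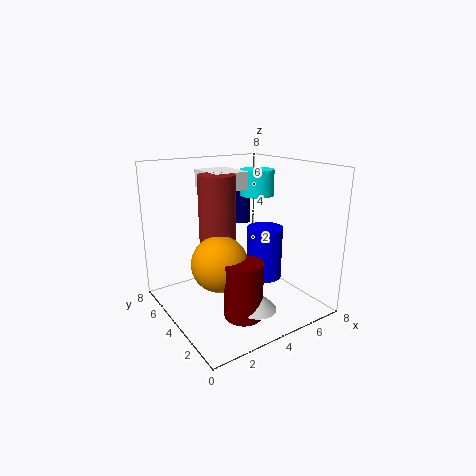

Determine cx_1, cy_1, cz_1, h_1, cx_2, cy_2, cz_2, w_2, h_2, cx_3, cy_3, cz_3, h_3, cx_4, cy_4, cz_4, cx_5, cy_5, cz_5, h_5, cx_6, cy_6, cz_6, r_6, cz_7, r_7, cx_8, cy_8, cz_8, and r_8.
cx_1 = 6, cy_1 = 5, cz_1 = 6, h_1 = 1.5, cx_2 = 3, cy_2 = 4.5, cz_2 = 6.5, w_2 = 2, h_2 = 1, cx_3 = 3, cy_3 = 2, cz_3 = 0.5, h_3 = 3, cx_4 = 2.5, cy_4 = 3.5, cz_4 = 3, cx_5 = 6, cy_5 = 6.5, cz_5 = 4, h_5 = 3, cx_6 = 3, cy_6 = 4.5, cz_6 = 3.5, r_6 = 1, cz_7 = 1, r_7 = 1, cx_8 = 5.5, cy_8 = 3.5, cz_8 = 1.5, r_8 = 1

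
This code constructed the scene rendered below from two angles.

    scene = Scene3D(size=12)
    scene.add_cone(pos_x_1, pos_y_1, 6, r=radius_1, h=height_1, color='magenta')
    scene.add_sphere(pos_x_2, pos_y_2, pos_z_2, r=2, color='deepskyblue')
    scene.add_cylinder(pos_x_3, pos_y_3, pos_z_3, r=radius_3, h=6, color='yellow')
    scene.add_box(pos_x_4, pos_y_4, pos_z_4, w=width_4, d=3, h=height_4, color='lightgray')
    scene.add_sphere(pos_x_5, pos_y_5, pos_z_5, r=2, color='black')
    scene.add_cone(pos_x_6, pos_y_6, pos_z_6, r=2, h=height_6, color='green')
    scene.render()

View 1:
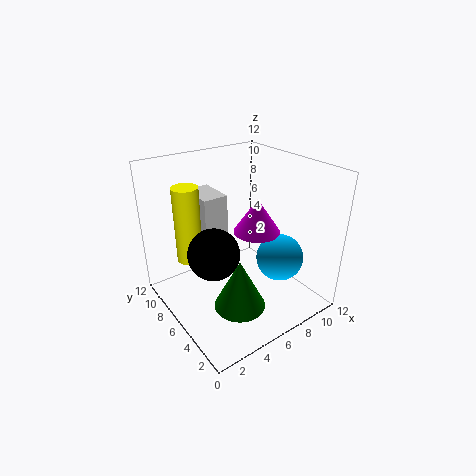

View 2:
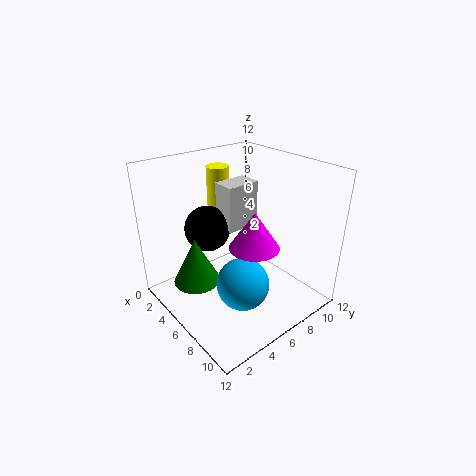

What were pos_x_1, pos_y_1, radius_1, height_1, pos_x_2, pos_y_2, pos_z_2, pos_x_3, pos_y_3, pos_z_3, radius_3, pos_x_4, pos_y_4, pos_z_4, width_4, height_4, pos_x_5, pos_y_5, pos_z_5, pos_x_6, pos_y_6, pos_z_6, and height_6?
pos_x_1 = 8
pos_y_1 = 6
radius_1 = 2
height_1 = 3
pos_x_2 = 9
pos_y_2 = 4
pos_z_2 = 4
pos_x_3 = 2
pos_y_3 = 7
pos_z_3 = 5
radius_3 = 1
pos_x_4 = 3
pos_y_4 = 6
pos_z_4 = 6
width_4 = 2
height_4 = 4
pos_x_5 = 3
pos_y_5 = 5
pos_z_5 = 6
pos_x_6 = 4
pos_y_6 = 3
pos_z_6 = 2
height_6 = 4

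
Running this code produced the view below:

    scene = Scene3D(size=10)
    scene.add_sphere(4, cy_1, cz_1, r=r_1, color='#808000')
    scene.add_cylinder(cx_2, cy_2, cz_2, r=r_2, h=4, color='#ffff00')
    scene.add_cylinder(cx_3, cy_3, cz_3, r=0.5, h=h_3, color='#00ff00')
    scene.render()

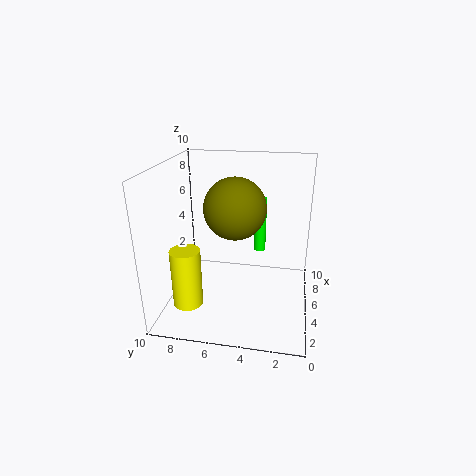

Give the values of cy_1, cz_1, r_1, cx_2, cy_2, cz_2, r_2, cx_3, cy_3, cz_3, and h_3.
cy_1 = 5, cz_1 = 7.5, r_1 = 2, cx_2 = 2.5, cy_2 = 8, cz_2 = 1, r_2 = 1, cx_3 = 9.5, cy_3 = 4, cz_3 = 2, h_3 = 4.5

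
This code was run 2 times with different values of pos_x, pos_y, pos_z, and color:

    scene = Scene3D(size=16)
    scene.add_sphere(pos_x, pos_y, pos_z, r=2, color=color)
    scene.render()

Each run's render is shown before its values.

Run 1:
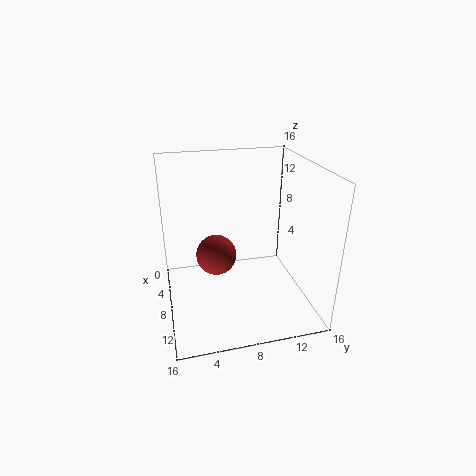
pos_x = 11
pos_y = 5
pos_z = 8
color = 'brown'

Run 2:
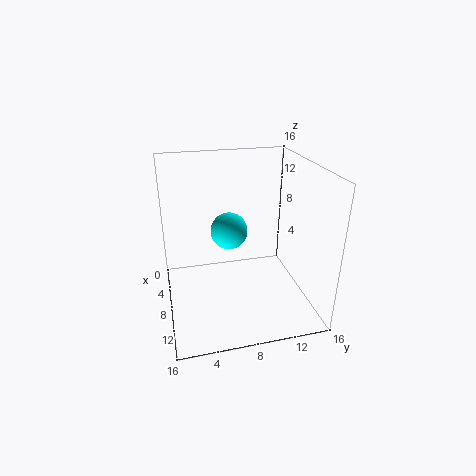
pos_x = 8
pos_y = 7
pos_z = 9
color = 'cyan'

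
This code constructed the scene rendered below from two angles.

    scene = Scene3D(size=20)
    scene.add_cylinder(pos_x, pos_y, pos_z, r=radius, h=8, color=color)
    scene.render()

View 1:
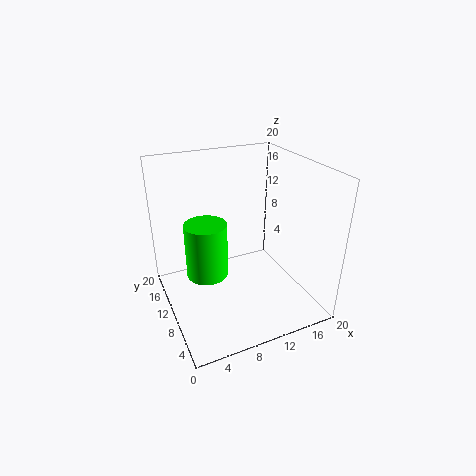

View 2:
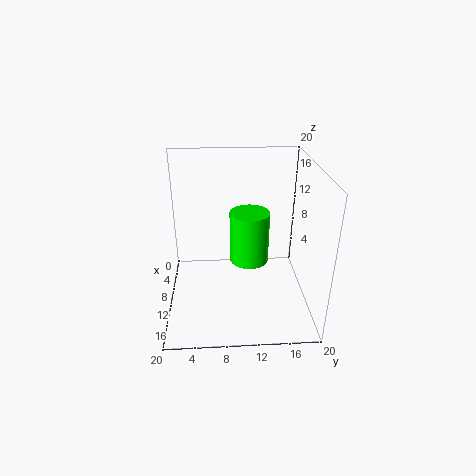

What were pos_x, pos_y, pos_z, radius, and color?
pos_x = 6; pos_y = 12; pos_z = 4; radius = 3; color = 'lime'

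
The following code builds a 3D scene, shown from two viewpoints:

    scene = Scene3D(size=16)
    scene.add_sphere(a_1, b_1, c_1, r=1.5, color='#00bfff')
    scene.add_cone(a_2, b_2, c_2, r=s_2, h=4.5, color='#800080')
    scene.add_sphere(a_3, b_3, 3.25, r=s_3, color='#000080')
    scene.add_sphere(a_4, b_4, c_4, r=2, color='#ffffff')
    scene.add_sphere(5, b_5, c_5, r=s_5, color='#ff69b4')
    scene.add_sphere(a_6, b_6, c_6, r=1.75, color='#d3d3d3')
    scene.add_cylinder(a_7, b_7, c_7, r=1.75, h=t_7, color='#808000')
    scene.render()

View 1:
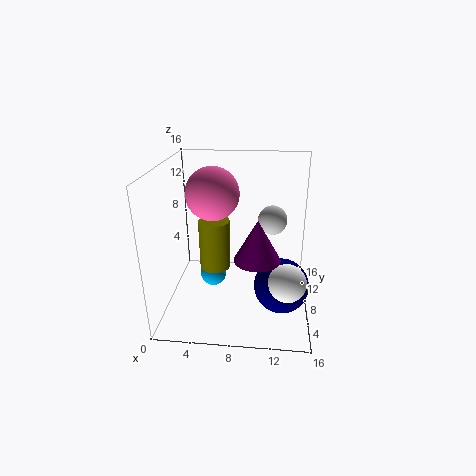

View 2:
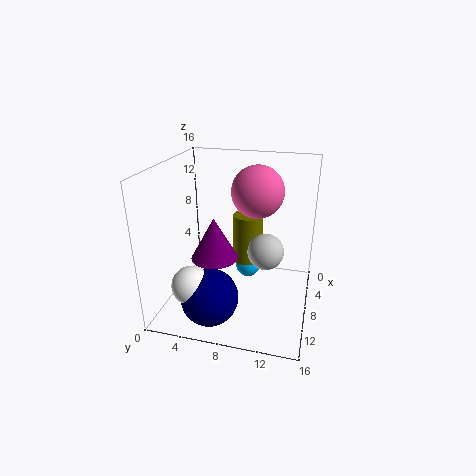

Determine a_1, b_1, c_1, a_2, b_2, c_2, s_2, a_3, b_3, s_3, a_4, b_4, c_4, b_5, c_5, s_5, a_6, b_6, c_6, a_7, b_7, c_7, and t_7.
a_1 = 5; b_1 = 8.5; c_1 = 3; a_2 = 10.25; b_2 = 6; c_2 = 6.5; s_2 = 2.5; a_3 = 13; b_3 = 6.25; s_3 = 3; a_4 = 13.5; b_4 = 4.5; c_4 = 4.75; b_5 = 9.5; c_5 = 12.5; s_5 = 3; a_6 = 11.75; b_6 = 11.75; c_6 = 8.75; a_7 = 5.25; b_7 = 8.5; c_7 = 4; t_7 = 5.75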